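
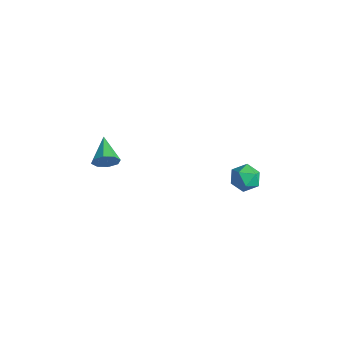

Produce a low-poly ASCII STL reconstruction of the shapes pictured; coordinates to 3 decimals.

solid 
facet normal -0.396 0.877 0.271
outer loop
vertex 1.96 4.463 -2.936
vertex 2.289 4.34 -2.058
vertex 2.821 4.78 -2.705
endloop
endfacet
facet normal -0.213 0.883 -0.419
outer loop
vertex 1.96 4.463 -2.936
vertex 2.821 4.78 -2.705
vertex 2.683 4.352 -3.537
endloop
endfacet
facet normal -0.565 0.355 -0.745
outer loop
vertex 1.96 4.463 -2.936
vertex 2.683 4.352 -3.537
vertex 2.065 3.647 -3.405
endloop
endfacet
facet normal -0.966 0.023 -0.256
outer loop
vertex 1.96 4.463 -2.936
vertex 2.065 3.647 -3.405
vertex 1.822 3.64 -2.49
endloop
endfacet
facet normal -0.862 0.346 0.371
outer loop
vertex 1.96 4.463 -2.936
vertex 1.822 3.64 -2.49
vertex 2.289 4.34 -2.058
endloop
endfacet
facet normal 0.486 0.742 -0.462
outer loop
vertex 2.683 4.352 -3.537
vertex 2.821 4.78 -2.705
vertex 3.458 4.16 -3.03
endloop
endfacet
facet normal 0.188 0.733 0.653
outer loop
vertex 2.821 4.78 -2.705
vertex 2.289 4.34 -2.058
vertex 3.215 4.153 -2.115
endloop
endfacet
facet normal -0.565 -0.126 0.815
outer loop
vertex 2.289 4.34 -2.058
vertex 1.822 3.64 -2.49
vertex 2.597 3.448 -1.983
endloop
endfacet
facet normal -0.734 -0.649 -0.200
outer loop
vertex 1.822 3.64 -2.49
vertex 2.065 3.647 -3.405
vertex 2.459 3.02 -2.815
endloop
endfacet
facet normal -0.084 -0.112 -0.990
outer loop
vertex 2.065 3.647 -3.405
vertex 2.683 4.352 -3.537
vertex 2.991 3.46 -3.462
endloop
endfacet
facet normal 0.966 -0.023 0.256
outer loop
vertex 3.32 3.337 -2.584
vertex 3.458 4.16 -3.03
vertex 3.215 4.153 -2.115
endloop
endfacet
facet normal 0.565 -0.355 0.745
outer loop
vertex 3.32 3.337 -2.584
vertex 3.215 4.153 -2.115
vertex 2.597 3.448 -1.983
endloop
endfacet
facet normal 0.213 -0.883 0.419
outer loop
vertex 3.32 3.337 -2.584
vertex 2.597 3.448 -1.983
vertex 2.459 3.02 -2.815
endloop
endfacet
facet normal 0.396 -0.877 -0.271
outer loop
vertex 3.32 3.337 -2.584
vertex 2.459 3.02 -2.815
vertex 2.991 3.46 -3.462
endloop
endfacet
facet normal 0.862 -0.346 -0.371
outer loop
vertex 3.32 3.337 -2.584
vertex 2.991 3.46 -3.462
vertex 3.458 4.16 -3.03
endloop
endfacet
facet normal 0.734 0.649 0.200
outer loop
vertex 3.215 4.153 -2.115
vertex 3.458 4.16 -3.03
vertex 2.821 4.78 -2.705
endloop
endfacet
facet normal 0.084 0.112 0.990
outer loop
vertex 2.597 3.448 -1.983
vertex 3.215 4.153 -2.115
vertex 2.289 4.34 -2.058
endloop
endfacet
facet normal -0.486 -0.742 0.462
outer loop
vertex 2.459 3.02 -2.815
vertex 2.597 3.448 -1.983
vertex 1.822 3.64 -2.49
endloop
endfacet
facet normal -0.188 -0.733 -0.653
outer loop
vertex 2.991 3.46 -3.462
vertex 2.459 3.02 -2.815
vertex 2.065 3.647 -3.405
endloop
endfacet
facet normal 0.565 0.126 -0.815
outer loop
vertex 3.458 4.16 -3.03
vertex 2.991 3.46 -3.462
vertex 2.683 4.352 -3.537
endloop
endfacet
facet normal 0.781 -0.538 -0.318
outer loop
vertex 0.42 -3.304 2.31
vertex 0.0 -3.554 1.702
vertex 0.472 -2.947 1.834
endloop
endfacet
facet normal 0.262 0.758 0.597
outer loop
vertex 0.42 -3.304 2.31
vertex 0.472 -2.947 1.834
vertex -1.32 -2.646 2.238
endloop
endfacet
facet normal 0.781 -0.538 -0.319
outer loop
vertex 0.472 -2.947 1.834
vertex 0.0 -3.554 1.702
vertex 0.247 -2.946 1.281
endloop
endfacet
facet normal 0.152 0.987 -0.060
outer loop
vertex 0.472 -2.947 1.834
vertex 0.247 -2.946 1.281
vertex -1.32 -2.646 2.238
endloop
endfacet
facet normal 0.781 -0.537 -0.318
outer loop
vertex 0.247 -2.946 1.281
vertex 0.0 -3.554 1.702
vertex -0.122 -3.301 0.974
endloop
endfacet
facet normal -0.226 0.761 -0.608
outer loop
vertex 0.247 -2.946 1.281
vertex -0.122 -3.301 0.974
vertex -1.32 -2.646 2.238
endloop
endfacet
facet normal 0.782 -0.536 -0.317
outer loop
vertex -0.122 -3.301 0.974
vertex 0.0 -3.554 1.702
vertex -0.419 -3.805 1.094
endloop
endfacet
facet normal -0.652 0.211 -0.728
outer loop
vertex -0.122 -3.301 0.974
vertex -0.419 -3.805 1.094
vertex -1.32 -2.646 2.238
endloop
endfacet
facet normal 0.781 -0.538 -0.316
outer loop
vertex -0.419 -3.805 1.094
vertex 0.0 -3.554 1.702
vertex -0.472 -4.161 1.569
endloop
endfacet
facet normal -0.875 -0.336 -0.349
outer loop
vertex -0.419 -3.805 1.094
vertex -0.472 -4.161 1.569
vertex -1.32 -2.646 2.238
endloop
endfacet
facet normal 0.781 -0.538 -0.318
outer loop
vertex -0.472 -4.161 1.569
vertex 0.0 -3.554 1.702
vertex -0.247 -4.162 2.123
endloop
endfacet
facet normal -0.765 -0.565 0.310
outer loop
vertex -0.472 -4.161 1.569
vertex -0.247 -4.162 2.123
vertex -1.32 -2.646 2.238
endloop
endfacet
facet normal 0.781 -0.538 -0.318
outer loop
vertex -0.247 -4.162 2.123
vertex 0.0 -3.554 1.702
vertex 0.122 -3.807 2.429
endloop
endfacet
facet normal -0.386 -0.338 0.858
outer loop
vertex -0.247 -4.162 2.123
vertex 0.122 -3.807 2.429
vertex -1.32 -2.646 2.238
endloop
endfacet
facet normal 0.781 -0.538 -0.318
outer loop
vertex 0.122 -3.807 2.429
vertex 0.0 -3.554 1.702
vertex 0.42 -3.304 2.31
endloop
endfacet
facet normal 0.038 0.208 0.977
outer loop
vertex 0.122 -3.807 2.429
vertex 0.42 -3.304 2.31
vertex -1.32 -2.646 2.238
endloop
endfacet

endsolid


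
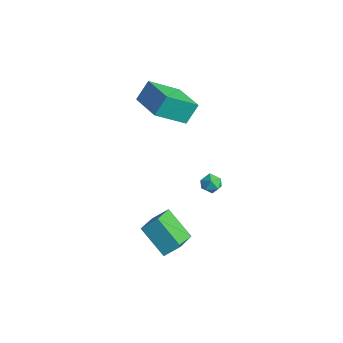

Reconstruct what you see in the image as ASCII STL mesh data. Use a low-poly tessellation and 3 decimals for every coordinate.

solid 
facet normal -0.209 0.767 0.607
outer loop
vertex 0.063 3.728 -2.396
vertex 0.033 3.325 -1.897
vertex 0.59 3.601 -2.054
endloop
endfacet
facet normal 0.196 0.979 0.061
outer loop
vertex 0.063 3.728 -2.396
vertex 0.59 3.601 -2.054
vertex 0.623 3.634 -2.693
endloop
endfacet
facet normal -0.150 0.825 -0.544
outer loop
vertex 0.063 3.728 -2.396
vertex 0.623 3.634 -2.693
vertex 0.086 3.378 -2.933
endloop
endfacet
facet normal -0.770 0.519 -0.371
outer loop
vertex 0.063 3.728 -2.396
vertex 0.086 3.378 -2.933
vertex -0.279 3.188 -2.441
endloop
endfacet
facet normal -0.807 0.482 0.341
outer loop
vertex 0.063 3.728 -2.396
vertex -0.279 3.188 -2.441
vertex 0.033 3.325 -1.897
endloop
endfacet
facet normal 0.800 0.596 0.072
outer loop
vertex 0.623 3.634 -2.693
vertex 0.59 3.601 -2.054
vertex 0.939 3.172 -2.379
endloop
endfacet
facet normal 0.144 0.254 0.956
outer loop
vertex 0.59 3.601 -2.054
vertex 0.033 3.325 -1.897
vertex 0.574 2.982 -1.887
endloop
endfacet
facet normal -0.825 -0.207 0.525
outer loop
vertex 0.033 3.325 -1.897
vertex -0.279 3.188 -2.441
vertex 0.037 2.726 -2.127
endloop
endfacet
facet normal -0.766 -0.149 -0.626
outer loop
vertex -0.279 3.188 -2.441
vertex 0.086 3.378 -2.933
vertex 0.07 2.759 -2.766
endloop
endfacet
facet normal 0.238 0.350 -0.906
outer loop
vertex 0.086 3.378 -2.933
vertex 0.623 3.634 -2.693
vertex 0.627 3.035 -2.923
endloop
endfacet
facet normal 0.770 -0.519 0.371
outer loop
vertex 0.597 2.632 -2.424
vertex 0.939 3.172 -2.379
vertex 0.574 2.982 -1.887
endloop
endfacet
facet normal 0.150 -0.825 0.544
outer loop
vertex 0.597 2.632 -2.424
vertex 0.574 2.982 -1.887
vertex 0.037 2.726 -2.127
endloop
endfacet
facet normal -0.196 -0.979 -0.061
outer loop
vertex 0.597 2.632 -2.424
vertex 0.037 2.726 -2.127
vertex 0.07 2.759 -2.766
endloop
endfacet
facet normal 0.209 -0.767 -0.607
outer loop
vertex 0.597 2.632 -2.424
vertex 0.07 2.759 -2.766
vertex 0.627 3.035 -2.923
endloop
endfacet
facet normal 0.807 -0.482 -0.341
outer loop
vertex 0.597 2.632 -2.424
vertex 0.627 3.035 -2.923
vertex 0.939 3.172 -2.379
endloop
endfacet
facet normal 0.766 0.149 0.626
outer loop
vertex 0.574 2.982 -1.887
vertex 0.939 3.172 -2.379
vertex 0.59 3.601 -2.054
endloop
endfacet
facet normal -0.238 -0.350 0.906
outer loop
vertex 0.037 2.726 -2.127
vertex 0.574 2.982 -1.887
vertex 0.033 3.325 -1.897
endloop
endfacet
facet normal -0.800 -0.596 -0.072
outer loop
vertex 0.07 2.759 -2.766
vertex 0.037 2.726 -2.127
vertex -0.279 3.188 -2.441
endloop
endfacet
facet normal -0.144 -0.254 -0.956
outer loop
vertex 0.627 3.035 -2.923
vertex 0.07 2.759 -2.766
vertex 0.086 3.378 -2.933
endloop
endfacet
facet normal 0.825 0.207 -0.525
outer loop
vertex 0.939 3.172 -2.379
vertex 0.627 3.035 -2.923
vertex 0.623 3.634 -2.693
endloop
endfacet
facet normal -0.979 0.139 -0.152
outer loop
vertex -2.375 0.536 3.978
vertex -2.418 1.318 4.966
vertex -1.95 2.15 2.72
endloop
endfacet
facet normal 0.034 -0.620 -0.784
outer loop
vertex -0.062 1.882 3.014
vertex -2.375 0.536 3.978
vertex -1.95 2.15 2.72
endloop
endfacet
facet normal -0.979 0.139 -0.152
outer loop
vertex -1.95 2.15 2.72
vertex -2.418 1.318 4.966
vertex -1.993 2.932 3.708
endloop
endfacet
facet normal 0.203 0.772 -0.602
outer loop
vertex -1.993 2.932 3.708
vertex -0.062 1.882 3.014
vertex -1.95 2.15 2.72
endloop
endfacet
facet normal -0.203 -0.772 0.602
outer loop
vertex -2.375 0.536 3.978
vertex -0.53 1.05 5.26
vertex -2.418 1.318 4.966
endloop
endfacet
facet normal 0.034 -0.620 -0.784
outer loop
vertex -0.487 0.268 4.272
vertex -2.375 0.536 3.978
vertex -0.062 1.882 3.014
endloop
endfacet
facet normal -0.203 -0.772 0.602
outer loop
vertex -0.487 0.268 4.272
vertex -0.53 1.05 5.26
vertex -2.375 0.536 3.978
endloop
endfacet
facet normal -0.034 0.620 0.784
outer loop
vertex -2.418 1.318 4.966
vertex -0.53 1.05 5.26
vertex -1.993 2.932 3.708
endloop
endfacet
facet normal 0.203 0.772 -0.602
outer loop
vertex -0.105 2.664 4.002
vertex -0.062 1.882 3.014
vertex -1.993 2.932 3.708
endloop
endfacet
facet normal -0.034 0.620 0.784
outer loop
vertex -1.993 2.932 3.708
vertex -0.53 1.05 5.26
vertex -0.105 2.664 4.002
endloop
endfacet
facet normal 0.979 -0.139 0.152
outer loop
vertex -0.105 2.664 4.002
vertex -0.487 0.268 4.272
vertex -0.062 1.882 3.014
endloop
endfacet
facet normal 0.979 -0.139 0.152
outer loop
vertex -0.53 1.05 5.26
vertex -0.487 0.268 4.272
vertex -0.105 2.664 4.002
endloop
endfacet
facet normal -0.501 0.740 -0.448
outer loop
vertex 1.648 -1.506 -1.337
vertex 2.067 -0.804 -0.647
vertex 3.106 -1.227 -2.507
endloop
endfacet
facet normal -0.392 -0.656 -0.645
outer loop
vertex 3.993 -2.536 -1.713
vertex 1.648 -1.506 -1.337
vertex 3.106 -1.227 -2.507
endloop
endfacet
facet normal -0.502 0.739 -0.449
outer loop
vertex 3.106 -1.227 -2.507
vertex 2.067 -0.804 -0.647
vertex 3.525 -0.524 -1.817
endloop
endfacet
facet normal 0.772 0.147 -0.619
outer loop
vertex 3.525 -0.524 -1.817
vertex 3.993 -2.536 -1.713
vertex 3.106 -1.227 -2.507
endloop
endfacet
facet normal -0.772 -0.148 0.619
outer loop
vertex 1.648 -1.506 -1.337
vertex 2.954 -2.113 0.147
vertex 2.067 -0.804 -0.647
endloop
endfacet
facet normal -0.392 -0.656 -0.645
outer loop
vertex 2.535 -2.816 -0.543
vertex 1.648 -1.506 -1.337
vertex 3.993 -2.536 -1.713
endloop
endfacet
facet normal -0.772 -0.147 0.619
outer loop
vertex 2.535 -2.816 -0.543
vertex 2.954 -2.113 0.147
vertex 1.648 -1.506 -1.337
endloop
endfacet
facet normal 0.391 0.656 0.645
outer loop
vertex 2.067 -0.804 -0.647
vertex 2.954 -2.113 0.147
vertex 3.525 -0.524 -1.817
endloop
endfacet
facet normal 0.772 0.148 -0.619
outer loop
vertex 4.412 -1.834 -1.023
vertex 3.993 -2.536 -1.713
vertex 3.525 -0.524 -1.817
endloop
endfacet
facet normal 0.392 0.656 0.645
outer loop
vertex 3.525 -0.524 -1.817
vertex 2.954 -2.113 0.147
vertex 4.412 -1.834 -1.023
endloop
endfacet
facet normal 0.502 -0.740 0.448
outer loop
vertex 4.412 -1.834 -1.023
vertex 2.535 -2.816 -0.543
vertex 3.993 -2.536 -1.713
endloop
endfacet
facet normal 0.502 -0.740 0.449
outer loop
vertex 2.954 -2.113 0.147
vertex 2.535 -2.816 -0.543
vertex 4.412 -1.834 -1.023
endloop
endfacet

endsolid


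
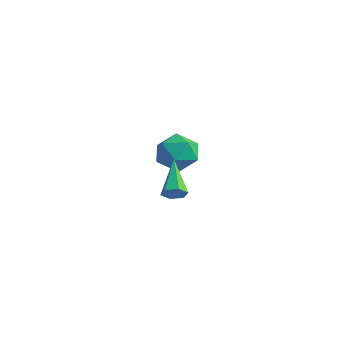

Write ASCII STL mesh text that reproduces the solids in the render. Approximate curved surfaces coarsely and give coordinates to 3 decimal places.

solid 
facet normal 0.635 -0.538 -0.555
outer loop
vertex 2.938 -2.223 1.305
vertex 2.575 -2.151 0.82
vertex 3.017 -1.746 0.933
endloop
endfacet
facet normal 0.590 0.434 0.681
outer loop
vertex 2.938 -2.223 1.305
vertex 3.017 -1.746 0.933
vertex 1.205 -0.989 2.02
endloop
endfacet
facet normal 0.635 -0.538 -0.555
outer loop
vertex 3.017 -1.746 0.933
vertex 2.575 -2.151 0.82
vertex 2.653 -1.675 0.448
endloop
endfacet
facet normal 0.327 0.939 -0.108
outer loop
vertex 3.017 -1.746 0.933
vertex 2.653 -1.675 0.448
vertex 1.205 -0.989 2.02
endloop
endfacet
facet normal 0.634 -0.538 -0.556
outer loop
vertex 2.653 -1.675 0.448
vertex 2.575 -2.151 0.82
vertex 2.211 -2.08 0.336
endloop
endfacet
facet normal -0.413 0.632 -0.656
outer loop
vertex 2.653 -1.675 0.448
vertex 2.211 -2.08 0.336
vertex 1.205 -0.989 2.02
endloop
endfacet
facet normal 0.634 -0.537 -0.556
outer loop
vertex 2.211 -2.08 0.336
vertex 2.575 -2.151 0.82
vertex 2.133 -2.557 0.708
endloop
endfacet
facet normal -0.891 -0.179 -0.416
outer loop
vertex 2.211 -2.08 0.336
vertex 2.133 -2.557 0.708
vertex 1.205 -0.989 2.02
endloop
endfacet
facet normal 0.635 -0.538 -0.554
outer loop
vertex 2.133 -2.557 0.708
vertex 2.575 -2.151 0.82
vertex 2.496 -2.628 1.193
endloop
endfacet
facet normal -0.629 -0.683 0.371
outer loop
vertex 2.133 -2.557 0.708
vertex 2.496 -2.628 1.193
vertex 1.205 -0.989 2.02
endloop
endfacet
facet normal 0.634 -0.539 -0.555
outer loop
vertex 2.496 -2.628 1.193
vertex 2.575 -2.151 0.82
vertex 2.938 -2.223 1.305
endloop
endfacet
facet normal 0.112 -0.376 0.920
outer loop
vertex 2.496 -2.628 1.193
vertex 2.938 -2.223 1.305
vertex 1.205 -0.989 2.02
endloop
endfacet
facet normal -0.870 0.310 0.384
outer loop
vertex -4.321 4.143 -1.04
vertex -4.608 2.991 -0.761
vertex -4.006 3.682 0.044
endloop
endfacet
facet normal -0.368 0.813 0.452
outer loop
vertex -4.321 4.143 -1.04
vertex -4.006 3.682 0.044
vertex -3.22 4.381 -0.573
endloop
endfacet
facet normal -0.126 0.972 -0.199
outer loop
vertex -4.321 4.143 -1.04
vertex -3.22 4.381 -0.573
vertex -3.336 4.123 -1.759
endloop
endfacet
facet normal -0.478 0.567 -0.671
outer loop
vertex -4.321 4.143 -1.04
vertex -3.336 4.123 -1.759
vertex -4.194 3.263 -1.875
endloop
endfacet
facet normal -0.938 0.159 -0.310
outer loop
vertex -4.321 4.143 -1.04
vertex -4.194 3.263 -1.875
vertex -4.608 2.991 -0.761
endloop
endfacet
facet normal 0.173 0.535 0.827
outer loop
vertex -3.22 4.381 -0.573
vertex -4.006 3.682 0.044
vertex -2.826 3.377 -0.005
endloop
endfacet
facet normal -0.639 -0.278 0.717
outer loop
vertex -4.006 3.682 0.044
vertex -4.608 2.991 -0.761
vertex -3.684 2.517 -0.121
endloop
endfacet
facet normal -0.749 -0.524 -0.406
outer loop
vertex -4.608 2.991 -0.761
vertex -4.194 3.263 -1.875
vertex -3.8 2.259 -1.307
endloop
endfacet
facet normal -0.005 0.139 -0.990
outer loop
vertex -4.194 3.263 -1.875
vertex -3.336 4.123 -1.759
vertex -3.014 2.958 -1.924
endloop
endfacet
facet normal 0.565 0.793 -0.228
outer loop
vertex -3.336 4.123 -1.759
vertex -3.22 4.381 -0.573
vertex -2.412 3.649 -1.119
endloop
endfacet
facet normal 0.478 -0.567 0.671
outer loop
vertex -2.699 2.497 -0.84
vertex -2.826 3.377 -0.005
vertex -3.684 2.517 -0.121
endloop
endfacet
facet normal 0.126 -0.972 0.199
outer loop
vertex -2.699 2.497 -0.84
vertex -3.684 2.517 -0.121
vertex -3.8 2.259 -1.307
endloop
endfacet
facet normal 0.368 -0.813 -0.452
outer loop
vertex -2.699 2.497 -0.84
vertex -3.8 2.259 -1.307
vertex -3.014 2.958 -1.924
endloop
endfacet
facet normal 0.870 -0.310 -0.384
outer loop
vertex -2.699 2.497 -0.84
vertex -3.014 2.958 -1.924
vertex -2.412 3.649 -1.119
endloop
endfacet
facet normal 0.938 -0.159 0.310
outer loop
vertex -2.699 2.497 -0.84
vertex -2.412 3.649 -1.119
vertex -2.826 3.377 -0.005
endloop
endfacet
facet normal 0.005 -0.139 0.990
outer loop
vertex -3.684 2.517 -0.121
vertex -2.826 3.377 -0.005
vertex -4.006 3.682 0.044
endloop
endfacet
facet normal -0.565 -0.793 0.228
outer loop
vertex -3.8 2.259 -1.307
vertex -3.684 2.517 -0.121
vertex -4.608 2.991 -0.761
endloop
endfacet
facet normal -0.173 -0.535 -0.827
outer loop
vertex -3.014 2.958 -1.924
vertex -3.8 2.259 -1.307
vertex -4.194 3.263 -1.875
endloop
endfacet
facet normal 0.639 0.278 -0.717
outer loop
vertex -2.412 3.649 -1.119
vertex -3.014 2.958 -1.924
vertex -3.336 4.123 -1.759
endloop
endfacet
facet normal 0.749 0.524 0.406
outer loop
vertex -2.826 3.377 -0.005
vertex -2.412 3.649 -1.119
vertex -3.22 4.381 -0.573
endloop
endfacet

endsolid


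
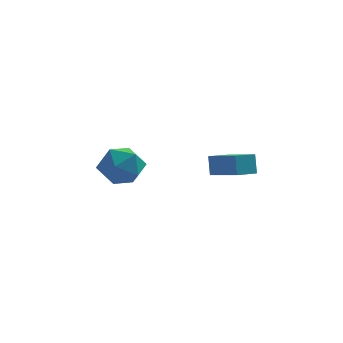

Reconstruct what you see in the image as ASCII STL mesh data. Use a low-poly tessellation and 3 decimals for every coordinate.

solid 
facet normal -0.711 0.628 -0.317
outer loop
vertex 0.2 -3.677 -0.21
vertex 0.879 -2.991 -0.375
vertex 0.308 -3.993 -1.078
endloop
endfacet
facet normal -0.693 -0.701 0.169
outer loop
vertex 1.461 -5.009 -0.565
vertex 0.2 -3.677 -0.21
vertex 0.308 -3.993 -1.078
endloop
endfacet
facet normal -0.711 0.628 -0.317
outer loop
vertex 0.308 -3.993 -1.078
vertex 0.879 -2.991 -0.375
vertex 0.988 -3.306 -1.243
endloop
endfacet
facet normal 0.116 -0.339 -0.933
outer loop
vertex 0.988 -3.306 -1.243
vertex 1.461 -5.009 -0.565
vertex 0.308 -3.993 -1.078
endloop
endfacet
facet normal -0.116 0.339 0.933
outer loop
vertex 0.2 -3.677 -0.21
vertex 2.032 -4.007 0.138
vertex 0.879 -2.991 -0.375
endloop
endfacet
facet normal -0.693 -0.701 0.167
outer loop
vertex 1.352 -4.694 0.303
vertex 0.2 -3.677 -0.21
vertex 1.461 -5.009 -0.565
endloop
endfacet
facet normal -0.116 0.339 0.933
outer loop
vertex 1.352 -4.694 0.303
vertex 2.032 -4.007 0.138
vertex 0.2 -3.677 -0.21
endloop
endfacet
facet normal 0.693 0.701 -0.168
outer loop
vertex 0.879 -2.991 -0.375
vertex 2.032 -4.007 0.138
vertex 0.988 -3.306 -1.243
endloop
endfacet
facet normal 0.116 -0.339 -0.933
outer loop
vertex 2.14 -4.323 -0.73
vertex 1.461 -5.009 -0.565
vertex 0.988 -3.306 -1.243
endloop
endfacet
facet normal 0.693 0.700 -0.169
outer loop
vertex 0.988 -3.306 -1.243
vertex 2.032 -4.007 0.138
vertex 2.14 -4.323 -0.73
endloop
endfacet
facet normal 0.711 -0.628 0.317
outer loop
vertex 2.14 -4.323 -0.73
vertex 1.352 -4.694 0.303
vertex 1.461 -5.009 -0.565
endloop
endfacet
facet normal 0.711 -0.628 0.317
outer loop
vertex 2.032 -4.007 0.138
vertex 1.352 -4.694 0.303
vertex 2.14 -4.323 -0.73
endloop
endfacet
facet normal -0.417 0.525 0.742
outer loop
vertex -4.225 -1.575 -1.359
vertex -3.893 -2.319 -0.645
vertex -3.256 -1.476 -0.884
endloop
endfacet
facet normal -0.202 0.956 0.214
outer loop
vertex -4.225 -1.575 -1.359
vertex -3.256 -1.476 -0.884
vertex -3.366 -1.263 -1.941
endloop
endfacet
facet normal -0.534 0.753 -0.385
outer loop
vertex -4.225 -1.575 -1.359
vertex -3.366 -1.263 -1.941
vertex -4.071 -1.974 -2.354
endloop
endfacet
facet normal -0.954 0.197 -0.227
outer loop
vertex -4.225 -1.575 -1.359
vertex -4.071 -1.974 -2.354
vertex -4.396 -2.626 -1.554
endloop
endfacet
facet normal -0.882 0.056 0.469
outer loop
vertex -4.225 -1.575 -1.359
vertex -4.396 -2.626 -1.554
vertex -3.893 -2.319 -0.645
endloop
endfacet
facet normal 0.499 0.858 0.121
outer loop
vertex -3.366 -1.263 -1.941
vertex -3.256 -1.476 -0.884
vertex -2.504 -1.814 -1.586
endloop
endfacet
facet normal 0.152 0.162 0.975
outer loop
vertex -3.256 -1.476 -0.884
vertex -3.893 -2.319 -0.645
vertex -2.829 -2.466 -0.786
endloop
endfacet
facet normal -0.600 -0.596 0.533
outer loop
vertex -3.893 -2.319 -0.645
vertex -4.396 -2.626 -1.554
vertex -3.534 -3.177 -1.199
endloop
endfacet
facet normal -0.717 -0.368 -0.591
outer loop
vertex -4.396 -2.626 -1.554
vertex -4.071 -1.974 -2.354
vertex -3.644 -2.964 -2.256
endloop
endfacet
facet normal -0.039 0.530 -0.847
outer loop
vertex -4.071 -1.974 -2.354
vertex -3.366 -1.263 -1.941
vertex -3.007 -2.121 -2.495
endloop
endfacet
facet normal 0.954 -0.197 0.227
outer loop
vertex -2.675 -2.865 -1.781
vertex -2.504 -1.814 -1.586
vertex -2.829 -2.466 -0.786
endloop
endfacet
facet normal 0.534 -0.753 0.385
outer loop
vertex -2.675 -2.865 -1.781
vertex -2.829 -2.466 -0.786
vertex -3.534 -3.177 -1.199
endloop
endfacet
facet normal 0.202 -0.956 -0.214
outer loop
vertex -2.675 -2.865 -1.781
vertex -3.534 -3.177 -1.199
vertex -3.644 -2.964 -2.256
endloop
endfacet
facet normal 0.417 -0.525 -0.742
outer loop
vertex -2.675 -2.865 -1.781
vertex -3.644 -2.964 -2.256
vertex -3.007 -2.121 -2.495
endloop
endfacet
facet normal 0.882 -0.056 -0.469
outer loop
vertex -2.675 -2.865 -1.781
vertex -3.007 -2.121 -2.495
vertex -2.504 -1.814 -1.586
endloop
endfacet
facet normal 0.717 0.368 0.591
outer loop
vertex -2.829 -2.466 -0.786
vertex -2.504 -1.814 -1.586
vertex -3.256 -1.476 -0.884
endloop
endfacet
facet normal 0.039 -0.530 0.847
outer loop
vertex -3.534 -3.177 -1.199
vertex -2.829 -2.466 -0.786
vertex -3.893 -2.319 -0.645
endloop
endfacet
facet normal -0.499 -0.858 -0.121
outer loop
vertex -3.644 -2.964 -2.256
vertex -3.534 -3.177 -1.199
vertex -4.396 -2.626 -1.554
endloop
endfacet
facet normal -0.152 -0.162 -0.975
outer loop
vertex -3.007 -2.121 -2.495
vertex -3.644 -2.964 -2.256
vertex -4.071 -1.974 -2.354
endloop
endfacet
facet normal 0.600 0.596 -0.533
outer loop
vertex -2.504 -1.814 -1.586
vertex -3.007 -2.121 -2.495
vertex -3.366 -1.263 -1.941
endloop
endfacet

endsolid


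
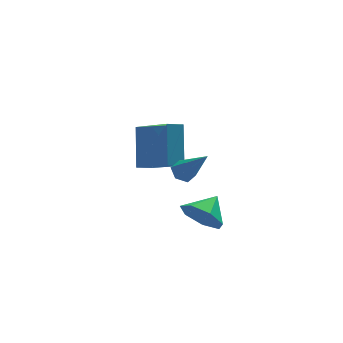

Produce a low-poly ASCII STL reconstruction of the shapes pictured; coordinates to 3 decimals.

solid 
facet normal -0.686 -0.556 -0.469
outer loop
vertex 3.336 -1.503 -4.145
vertex 2.695 -1.287 -3.464
vertex 2.877 -0.821 -4.283
endloop
endfacet
facet normal 0.786 0.441 -0.433
outer loop
vertex 3.336 -1.503 -4.145
vertex 2.877 -0.821 -4.283
vertex 3.525 -0.613 -2.896
endloop
endfacet
facet normal -0.686 -0.556 -0.469
outer loop
vertex 2.877 -0.821 -4.283
vertex 2.695 -1.287 -3.464
vertex 2.281 -0.49 -3.804
endloop
endfacet
facet normal 0.290 0.917 -0.273
outer loop
vertex 2.877 -0.821 -4.283
vertex 2.281 -0.49 -3.804
vertex 3.525 -0.613 -2.896
endloop
endfacet
facet normal -0.686 -0.556 -0.469
outer loop
vertex 2.281 -0.49 -3.804
vertex 2.695 -1.287 -3.464
vertex 1.997 -0.759 -3.069
endloop
endfacet
facet normal -0.124 0.946 0.298
outer loop
vertex 2.281 -0.49 -3.804
vertex 1.997 -0.759 -3.069
vertex 3.525 -0.613 -2.896
endloop
endfacet
facet normal -0.686 -0.556 -0.469
outer loop
vertex 1.997 -0.759 -3.069
vertex 2.695 -1.287 -3.464
vertex 2.238 -1.425 -2.631
endloop
endfacet
facet normal -0.145 0.507 0.850
outer loop
vertex 1.997 -0.759 -3.069
vertex 2.238 -1.425 -2.631
vertex 3.525 -0.613 -2.896
endloop
endfacet
facet normal -0.686 -0.557 -0.468
outer loop
vertex 2.238 -1.425 -2.631
vertex 2.695 -1.287 -3.464
vertex 2.824 -1.987 -2.82
endloop
endfacet
facet normal 0.244 -0.071 0.967
outer loop
vertex 2.238 -1.425 -2.631
vertex 2.824 -1.987 -2.82
vertex 3.525 -0.613 -2.896
endloop
endfacet
facet normal -0.686 -0.557 -0.468
outer loop
vertex 2.824 -1.987 -2.82
vertex 2.695 -1.287 -3.464
vertex 3.312 -2.022 -3.493
endloop
endfacet
facet normal 0.749 -0.351 0.562
outer loop
vertex 2.824 -1.987 -2.82
vertex 3.312 -2.022 -3.493
vertex 3.525 -0.613 -2.896
endloop
endfacet
facet normal -0.686 -0.557 -0.469
outer loop
vertex 3.312 -2.022 -3.493
vertex 2.695 -1.287 -3.464
vertex 3.336 -1.503 -4.145
endloop
endfacet
facet normal 0.990 -0.124 -0.062
outer loop
vertex 3.312 -2.022 -3.493
vertex 3.336 -1.503 -4.145
vertex 3.525 -0.613 -2.896
endloop
endfacet
facet normal -0.905 -0.244 0.349
outer loop
vertex 2.154 1.487 -2.248
vertex 2.455 2.665 -0.647
vertex 1.312 3.118 -3.29
endloop
endfacet
facet normal -0.150 -0.586 -0.796
outer loop
vertex 2.045 3.315 -3.573
vertex 2.154 1.487 -2.248
vertex 1.312 3.118 -3.29
endloop
endfacet
facet normal -0.905 -0.243 0.350
outer loop
vertex 1.312 3.118 -3.29
vertex 2.455 2.665 -0.647
vertex 1.614 4.296 -1.689
endloop
endfacet
facet normal -0.398 0.773 -0.494
outer loop
vertex 1.614 4.296 -1.689
vertex 2.045 3.315 -3.573
vertex 1.312 3.118 -3.29
endloop
endfacet
facet normal 0.398 -0.773 0.494
outer loop
vertex 2.154 1.487 -2.248
vertex 3.188 2.862 -0.93
vertex 2.455 2.665 -0.647
endloop
endfacet
facet normal -0.150 -0.586 -0.796
outer loop
vertex 2.886 1.684 -2.531
vertex 2.154 1.487 -2.248
vertex 2.045 3.315 -3.573
endloop
endfacet
facet normal 0.399 -0.773 0.493
outer loop
vertex 2.886 1.684 -2.531
vertex 3.188 2.862 -0.93
vertex 2.154 1.487 -2.248
endloop
endfacet
facet normal 0.150 0.586 0.796
outer loop
vertex 2.455 2.665 -0.647
vertex 3.188 2.862 -0.93
vertex 1.614 4.296 -1.689
endloop
endfacet
facet normal -0.399 0.773 -0.494
outer loop
vertex 2.346 4.493 -1.972
vertex 2.045 3.315 -3.573
vertex 1.614 4.296 -1.689
endloop
endfacet
facet normal 0.150 0.586 0.796
outer loop
vertex 1.614 4.296 -1.689
vertex 3.188 2.862 -0.93
vertex 2.346 4.493 -1.972
endloop
endfacet
facet normal 0.905 0.243 -0.349
outer loop
vertex 2.346 4.493 -1.972
vertex 2.886 1.684 -2.531
vertex 2.045 3.315 -3.573
endloop
endfacet
facet normal 0.905 0.244 -0.350
outer loop
vertex 3.188 2.862 -0.93
vertex 2.886 1.684 -2.531
vertex 2.346 4.493 -1.972
endloop
endfacet
facet normal -0.342 0.558 -0.756
outer loop
vertex 2.792 -0.17 -1.87
vertex 2.319 -0.095 -1.601
vertex 2.735 0.257 -1.529
endloop
endfacet
facet normal 0.989 0.145 -0.016
outer loop
vertex 2.792 -0.17 -1.87
vertex 2.735 0.257 -1.529
vertex 2.961 -1.145 -0.179
endloop
endfacet
facet normal -0.342 0.559 -0.756
outer loop
vertex 2.735 0.257 -1.529
vertex 2.319 -0.095 -1.601
vertex 2.261 0.332 -1.259
endloop
endfacet
facet normal 0.449 0.656 0.606
outer loop
vertex 2.735 0.257 -1.529
vertex 2.261 0.332 -1.259
vertex 2.961 -1.145 -0.179
endloop
endfacet
facet normal -0.342 0.559 -0.756
outer loop
vertex 2.261 0.332 -1.259
vertex 2.319 -0.095 -1.601
vertex 1.845 -0.02 -1.331
endloop
endfacet
facet normal -0.456 0.374 0.807
outer loop
vertex 2.261 0.332 -1.259
vertex 1.845 -0.02 -1.331
vertex 2.961 -1.145 -0.179
endloop
endfacet
facet normal -0.342 0.558 -0.756
outer loop
vertex 1.845 -0.02 -1.331
vertex 2.319 -0.095 -1.601
vertex 1.903 -0.448 -1.673
endloop
endfacet
facet normal -0.822 -0.420 0.386
outer loop
vertex 1.845 -0.02 -1.331
vertex 1.903 -0.448 -1.673
vertex 2.961 -1.145 -0.179
endloop
endfacet
facet normal -0.342 0.557 -0.757
outer loop
vertex 1.903 -0.448 -1.673
vertex 2.319 -0.095 -1.601
vertex 2.376 -0.523 -1.942
endloop
endfacet
facet normal -0.281 -0.930 -0.235
outer loop
vertex 1.903 -0.448 -1.673
vertex 2.376 -0.523 -1.942
vertex 2.961 -1.145 -0.179
endloop
endfacet
facet normal -0.342 0.557 -0.757
outer loop
vertex 2.376 -0.523 -1.942
vertex 2.319 -0.095 -1.601
vertex 2.792 -0.17 -1.87
endloop
endfacet
facet normal 0.625 -0.648 -0.436
outer loop
vertex 2.376 -0.523 -1.942
vertex 2.792 -0.17 -1.87
vertex 2.961 -1.145 -0.179
endloop
endfacet

endsolid


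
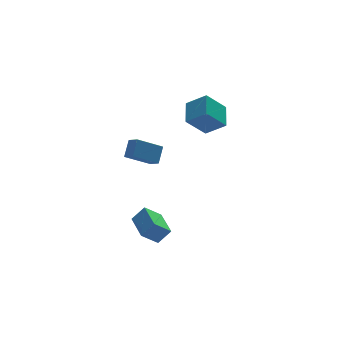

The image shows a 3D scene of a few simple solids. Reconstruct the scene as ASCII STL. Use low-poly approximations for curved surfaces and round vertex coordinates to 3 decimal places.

solid 
facet normal -0.644 0.117 -0.756
outer loop
vertex -3.163 -2.731 -4.071
vertex -2.997 -0.676 -3.893
vertex -2.075 -2.739 -4.998
endloop
endfacet
facet normal -0.081 -0.993 -0.086
outer loop
vertex -1.283 -2.884 -4.067
vertex -3.163 -2.731 -4.071
vertex -2.075 -2.739 -4.998
endloop
endfacet
facet normal -0.643 0.118 -0.757
outer loop
vertex -2.075 -2.739 -4.998
vertex -2.997 -0.676 -3.893
vertex -1.908 -0.684 -4.82
endloop
endfacet
facet normal 0.761 -0.006 -0.648
outer loop
vertex -1.908 -0.684 -4.82
vertex -1.283 -2.884 -4.067
vertex -2.075 -2.739 -4.998
endloop
endfacet
facet normal -0.761 0.005 0.648
outer loop
vertex -3.163 -2.731 -4.071
vertex -2.205 -0.821 -2.962
vertex -2.997 -0.676 -3.893
endloop
endfacet
facet normal -0.081 -0.993 -0.086
outer loop
vertex -2.372 -2.876 -3.14
vertex -3.163 -2.731 -4.071
vertex -1.283 -2.884 -4.067
endloop
endfacet
facet normal -0.762 0.006 0.648
outer loop
vertex -2.372 -2.876 -3.14
vertex -2.205 -0.821 -2.962
vertex -3.163 -2.731 -4.071
endloop
endfacet
facet normal 0.081 0.993 0.086
outer loop
vertex -2.997 -0.676 -3.893
vertex -2.205 -0.821 -2.962
vertex -1.908 -0.684 -4.82
endloop
endfacet
facet normal 0.762 -0.005 -0.648
outer loop
vertex -1.117 -0.829 -3.889
vertex -1.283 -2.884 -4.067
vertex -1.908 -0.684 -4.82
endloop
endfacet
facet normal 0.081 0.993 0.086
outer loop
vertex -1.908 -0.684 -4.82
vertex -2.205 -0.821 -2.962
vertex -1.117 -0.829 -3.889
endloop
endfacet
facet normal 0.643 -0.117 0.757
outer loop
vertex -1.117 -0.829 -3.889
vertex -2.372 -2.876 -3.14
vertex -1.283 -2.884 -4.067
endloop
endfacet
facet normal 0.644 -0.118 0.756
outer loop
vertex -2.205 -0.821 -2.962
vertex -2.372 -2.876 -3.14
vertex -1.117 -0.829 -3.889
endloop
endfacet
facet normal -0.700 -0.031 0.714
outer loop
vertex 1.803 -0.928 4.535
vertex 2.436 0.576 5.221
vertex 0.801 -0.075 3.59
endloop
endfacet
facet normal -0.358 -0.850 -0.387
outer loop
vertex 2.144 -0.016 2.219
vertex 1.803 -0.928 4.535
vertex 0.801 -0.075 3.59
endloop
endfacet
facet normal -0.700 -0.031 0.714
outer loop
vertex 0.801 -0.075 3.59
vertex 2.436 0.576 5.221
vertex 1.434 1.429 4.275
endloop
endfacet
facet normal -0.619 0.526 -0.583
outer loop
vertex 1.434 1.429 4.275
vertex 2.144 -0.016 2.219
vertex 0.801 -0.075 3.59
endloop
endfacet
facet normal 0.619 -0.526 0.583
outer loop
vertex 1.803 -0.928 4.535
vertex 3.779 0.635 3.85
vertex 2.436 0.576 5.221
endloop
endfacet
facet normal -0.358 -0.850 -0.387
outer loop
vertex 3.146 -0.869 3.165
vertex 1.803 -0.928 4.535
vertex 2.144 -0.016 2.219
endloop
endfacet
facet normal 0.618 -0.526 0.584
outer loop
vertex 3.146 -0.869 3.165
vertex 3.779 0.635 3.85
vertex 1.803 -0.928 4.535
endloop
endfacet
facet normal 0.358 0.850 0.387
outer loop
vertex 2.436 0.576 5.221
vertex 3.779 0.635 3.85
vertex 1.434 1.429 4.275
endloop
endfacet
facet normal -0.618 0.526 -0.584
outer loop
vertex 2.777 1.488 2.905
vertex 2.144 -0.016 2.219
vertex 1.434 1.429 4.275
endloop
endfacet
facet normal 0.358 0.850 0.387
outer loop
vertex 1.434 1.429 4.275
vertex 3.779 0.635 3.85
vertex 2.777 1.488 2.905
endloop
endfacet
facet normal 0.700 0.031 -0.714
outer loop
vertex 2.777 1.488 2.905
vertex 3.146 -0.869 3.165
vertex 2.144 -0.016 2.219
endloop
endfacet
facet normal 0.700 0.031 -0.714
outer loop
vertex 3.779 0.635 3.85
vertex 3.146 -0.869 3.165
vertex 2.777 1.488 2.905
endloop
endfacet
facet normal -0.434 -0.545 -0.717
outer loop
vertex -3.68 -2.819 3.092
vertex -3.937 -2.081 2.687
vertex -2.044 -2.802 2.088
endloop
endfacet
facet normal 0.291 -0.838 0.461
outer loop
vertex -1.483 -2.099 3.013
vertex -3.68 -2.819 3.092
vertex -2.044 -2.802 2.088
endloop
endfacet
facet normal -0.434 -0.544 -0.718
outer loop
vertex -2.044 -2.802 2.088
vertex -3.937 -2.081 2.687
vertex -2.3 -2.064 1.683
endloop
endfacet
facet normal 0.852 0.008 -0.523
outer loop
vertex -2.3 -2.064 1.683
vertex -1.483 -2.099 3.013
vertex -2.044 -2.802 2.088
endloop
endfacet
facet normal -0.852 -0.009 0.524
outer loop
vertex -3.68 -2.819 3.092
vertex -3.376 -1.378 3.612
vertex -3.937 -2.081 2.687
endloop
endfacet
facet normal 0.291 -0.838 0.461
outer loop
vertex -3.12 -2.116 4.017
vertex -3.68 -2.819 3.092
vertex -1.483 -2.099 3.013
endloop
endfacet
facet normal -0.852 -0.009 0.523
outer loop
vertex -3.12 -2.116 4.017
vertex -3.376 -1.378 3.612
vertex -3.68 -2.819 3.092
endloop
endfacet
facet normal -0.291 0.838 -0.461
outer loop
vertex -3.937 -2.081 2.687
vertex -3.376 -1.378 3.612
vertex -2.3 -2.064 1.683
endloop
endfacet
facet normal 0.852 0.010 -0.523
outer loop
vertex -1.74 -1.361 2.608
vertex -1.483 -2.099 3.013
vertex -2.3 -2.064 1.683
endloop
endfacet
facet normal -0.291 0.838 -0.461
outer loop
vertex -2.3 -2.064 1.683
vertex -3.376 -1.378 3.612
vertex -1.74 -1.361 2.608
endloop
endfacet
facet normal 0.434 0.545 0.717
outer loop
vertex -1.74 -1.361 2.608
vertex -3.12 -2.116 4.017
vertex -1.483 -2.099 3.013
endloop
endfacet
facet normal 0.435 0.544 0.717
outer loop
vertex -3.376 -1.378 3.612
vertex -3.12 -2.116 4.017
vertex -1.74 -1.361 2.608
endloop
endfacet

endsolid


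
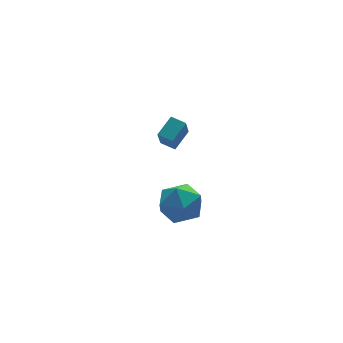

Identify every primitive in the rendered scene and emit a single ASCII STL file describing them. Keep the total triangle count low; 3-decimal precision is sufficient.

solid 
facet normal -0.829 0.558 0.022
outer loop
vertex -1.256 -2.373 -1.41
vertex -1.589 -2.907 -0.414
vertex -0.931 -1.931 -0.368
endloop
endfacet
facet normal -0.295 0.909 -0.294
outer loop
vertex -1.256 -2.373 -1.41
vertex -0.931 -1.931 -0.368
vertex -0.16 -1.968 -1.257
endloop
endfacet
facet normal -0.074 0.521 -0.850
outer loop
vertex -1.256 -2.373 -1.41
vertex -0.16 -1.968 -1.257
vertex -0.341 -2.968 -1.854
endloop
endfacet
facet normal -0.472 -0.070 -0.879
outer loop
vertex -1.256 -2.373 -1.41
vertex -0.341 -2.968 -1.854
vertex -1.224 -3.548 -1.333
endloop
endfacet
facet normal -0.939 -0.048 -0.340
outer loop
vertex -1.256 -2.373 -1.41
vertex -1.224 -3.548 -1.333
vertex -1.589 -2.907 -0.414
endloop
endfacet
facet normal 0.244 0.954 0.172
outer loop
vertex -0.16 -1.968 -1.257
vertex -0.931 -1.931 -0.368
vertex 0.184 -2.252 -0.167
endloop
endfacet
facet normal -0.621 0.387 0.682
outer loop
vertex -0.931 -1.931 -0.368
vertex -1.589 -2.907 -0.414
vertex -0.699 -2.832 0.354
endloop
endfacet
facet normal -0.799 -0.594 0.097
outer loop
vertex -1.589 -2.907 -0.414
vertex -1.224 -3.548 -1.333
vertex -0.88 -3.832 -0.243
endloop
endfacet
facet normal -0.042 -0.631 -0.774
outer loop
vertex -1.224 -3.548 -1.333
vertex -0.341 -2.968 -1.854
vertex -0.109 -3.869 -1.132
endloop
endfacet
facet normal 0.602 0.326 -0.729
outer loop
vertex -0.341 -2.968 -1.854
vertex -0.16 -1.968 -1.257
vertex 0.549 -2.893 -1.086
endloop
endfacet
facet normal 0.472 0.070 0.879
outer loop
vertex 0.216 -3.427 -0.09
vertex 0.184 -2.252 -0.167
vertex -0.699 -2.832 0.354
endloop
endfacet
facet normal 0.074 -0.521 0.850
outer loop
vertex 0.216 -3.427 -0.09
vertex -0.699 -2.832 0.354
vertex -0.88 -3.832 -0.243
endloop
endfacet
facet normal 0.295 -0.909 0.294
outer loop
vertex 0.216 -3.427 -0.09
vertex -0.88 -3.832 -0.243
vertex -0.109 -3.869 -1.132
endloop
endfacet
facet normal 0.829 -0.558 -0.022
outer loop
vertex 0.216 -3.427 -0.09
vertex -0.109 -3.869 -1.132
vertex 0.549 -2.893 -1.086
endloop
endfacet
facet normal 0.939 0.048 0.340
outer loop
vertex 0.216 -3.427 -0.09
vertex 0.549 -2.893 -1.086
vertex 0.184 -2.252 -0.167
endloop
endfacet
facet normal 0.042 0.631 0.774
outer loop
vertex -0.699 -2.832 0.354
vertex 0.184 -2.252 -0.167
vertex -0.931 -1.931 -0.368
endloop
endfacet
facet normal -0.602 -0.326 0.729
outer loop
vertex -0.88 -3.832 -0.243
vertex -0.699 -2.832 0.354
vertex -1.589 -2.907 -0.414
endloop
endfacet
facet normal -0.244 -0.954 -0.172
outer loop
vertex -0.109 -3.869 -1.132
vertex -0.88 -3.832 -0.243
vertex -1.224 -3.548 -1.333
endloop
endfacet
facet normal 0.621 -0.387 -0.682
outer loop
vertex 0.549 -2.893 -1.086
vertex -0.109 -3.869 -1.132
vertex -0.341 -2.968 -1.854
endloop
endfacet
facet normal 0.799 0.594 -0.097
outer loop
vertex 0.184 -2.252 -0.167
vertex 0.549 -2.893 -1.086
vertex -0.16 -1.968 -1.257
endloop
endfacet
facet normal -0.509 0.842 0.176
outer loop
vertex 1.449 2.892 -0.931
vertex 2.455 3.379 -0.349
vertex 1.882 3.399 -2.105
endloop
endfacet
facet normal -0.798 -0.387 -0.462
outer loop
vertex 2.305 2.701 -2.251
vertex 1.449 2.892 -0.931
vertex 1.882 3.399 -2.105
endloop
endfacet
facet normal -0.511 0.842 0.176
outer loop
vertex 1.882 3.399 -2.105
vertex 2.455 3.379 -0.349
vertex 2.887 3.887 -1.523
endloop
endfacet
facet normal 0.321 0.376 -0.869
outer loop
vertex 2.887 3.887 -1.523
vertex 2.305 2.701 -2.251
vertex 1.882 3.399 -2.105
endloop
endfacet
facet normal -0.321 -0.376 0.869
outer loop
vertex 1.449 2.892 -0.931
vertex 2.878 2.681 -0.495
vertex 2.455 3.379 -0.349
endloop
endfacet
facet normal -0.798 -0.388 -0.461
outer loop
vertex 1.873 2.193 -1.077
vertex 1.449 2.892 -0.931
vertex 2.305 2.701 -2.251
endloop
endfacet
facet normal -0.321 -0.376 0.869
outer loop
vertex 1.873 2.193 -1.077
vertex 2.878 2.681 -0.495
vertex 1.449 2.892 -0.931
endloop
endfacet
facet normal 0.798 0.387 0.461
outer loop
vertex 2.455 3.379 -0.349
vertex 2.878 2.681 -0.495
vertex 2.887 3.887 -1.523
endloop
endfacet
facet normal 0.321 0.376 -0.869
outer loop
vertex 3.311 3.188 -1.669
vertex 2.305 2.701 -2.251
vertex 2.887 3.887 -1.523
endloop
endfacet
facet normal 0.798 0.388 0.462
outer loop
vertex 2.887 3.887 -1.523
vertex 2.878 2.681 -0.495
vertex 3.311 3.188 -1.669
endloop
endfacet
facet normal 0.510 -0.842 -0.177
outer loop
vertex 3.311 3.188 -1.669
vertex 1.873 2.193 -1.077
vertex 2.305 2.701 -2.251
endloop
endfacet
facet normal 0.510 -0.842 -0.175
outer loop
vertex 2.878 2.681 -0.495
vertex 1.873 2.193 -1.077
vertex 3.311 3.188 -1.669
endloop
endfacet

endsolid


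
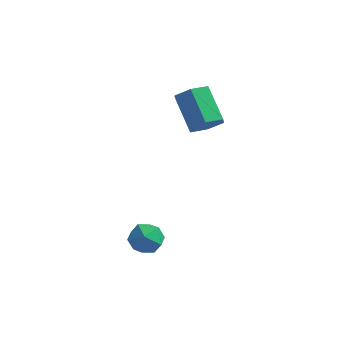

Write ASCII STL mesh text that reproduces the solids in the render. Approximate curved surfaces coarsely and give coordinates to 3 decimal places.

solid 
facet normal -0.596 0.788 -0.152
outer loop
vertex -2.744 -0.492 -1.217
vertex -3.176 -0.741 -0.813
vertex -2.717 -0.351 -0.592
endloop
endfacet
facet normal 0.091 0.971 -0.223
outer loop
vertex -2.744 -0.492 -1.217
vertex -2.717 -0.351 -0.592
vertex -2.178 -0.476 -0.916
endloop
endfacet
facet normal 0.375 0.564 -0.735
outer loop
vertex -2.744 -0.492 -1.217
vertex -2.178 -0.476 -0.916
vertex -2.304 -0.942 -1.338
endloop
endfacet
facet normal -0.137 0.130 -0.982
outer loop
vertex -2.744 -0.492 -1.217
vertex -2.304 -0.942 -1.338
vertex -2.92 -1.106 -1.274
endloop
endfacet
facet normal -0.736 0.269 -0.621
outer loop
vertex -2.744 -0.492 -1.217
vertex -2.92 -1.106 -1.274
vertex -3.176 -0.741 -0.813
endloop
endfacet
facet normal 0.424 0.818 0.389
outer loop
vertex -2.178 -0.476 -0.916
vertex -2.717 -0.351 -0.592
vertex -2.26 -0.714 -0.326
endloop
endfacet
facet normal -0.687 0.523 0.504
outer loop
vertex -2.717 -0.351 -0.592
vertex -3.176 -0.741 -0.813
vertex -2.876 -0.878 -0.262
endloop
endfacet
facet normal -0.913 -0.318 -0.255
outer loop
vertex -3.176 -0.741 -0.813
vertex -2.92 -1.106 -1.274
vertex -3.002 -1.344 -0.684
endloop
endfacet
facet normal 0.057 -0.542 -0.838
outer loop
vertex -2.92 -1.106 -1.274
vertex -2.304 -0.942 -1.338
vertex -2.463 -1.469 -1.008
endloop
endfacet
facet normal 0.883 0.160 -0.441
outer loop
vertex -2.304 -0.942 -1.338
vertex -2.178 -0.476 -0.916
vertex -2.004 -1.079 -0.787
endloop
endfacet
facet normal 0.137 -0.130 0.982
outer loop
vertex -2.436 -1.328 -0.383
vertex -2.26 -0.714 -0.326
vertex -2.876 -0.878 -0.262
endloop
endfacet
facet normal -0.375 -0.564 0.735
outer loop
vertex -2.436 -1.328 -0.383
vertex -2.876 -0.878 -0.262
vertex -3.002 -1.344 -0.684
endloop
endfacet
facet normal -0.091 -0.971 0.223
outer loop
vertex -2.436 -1.328 -0.383
vertex -3.002 -1.344 -0.684
vertex -2.463 -1.469 -1.008
endloop
endfacet
facet normal 0.596 -0.788 0.152
outer loop
vertex -2.436 -1.328 -0.383
vertex -2.463 -1.469 -1.008
vertex -2.004 -1.079 -0.787
endloop
endfacet
facet normal 0.736 -0.269 0.621
outer loop
vertex -2.436 -1.328 -0.383
vertex -2.004 -1.079 -0.787
vertex -2.26 -0.714 -0.326
endloop
endfacet
facet normal -0.057 0.542 0.838
outer loop
vertex -2.876 -0.878 -0.262
vertex -2.26 -0.714 -0.326
vertex -2.717 -0.351 -0.592
endloop
endfacet
facet normal -0.883 -0.160 0.441
outer loop
vertex -3.002 -1.344 -0.684
vertex -2.876 -0.878 -0.262
vertex -3.176 -0.741 -0.813
endloop
endfacet
facet normal -0.424 -0.818 -0.389
outer loop
vertex -2.463 -1.469 -1.008
vertex -3.002 -1.344 -0.684
vertex -2.92 -1.106 -1.274
endloop
endfacet
facet normal 0.687 -0.523 -0.504
outer loop
vertex -2.004 -1.079 -0.787
vertex -2.463 -1.469 -1.008
vertex -2.304 -0.942 -1.338
endloop
endfacet
facet normal 0.913 0.318 0.255
outer loop
vertex -2.26 -0.714 -0.326
vertex -2.004 -1.079 -0.787
vertex -2.178 -0.476 -0.916
endloop
endfacet
facet normal 0.588 -0.487 -0.646
outer loop
vertex -1.62 2.561 2.712
vertex -2.125 2.454 2.333
vertex -1.773 2.983 2.255
endloop
endfacet
facet normal 0.773 0.573 0.271
outer loop
vertex -1.62 2.561 2.712
vertex -1.773 2.983 2.255
vertex -2.43 3.232 3.605
endloop
endfacet
facet normal 0.774 0.573 0.271
outer loop
vertex -2.43 3.232 3.605
vertex -1.773 2.983 2.255
vertex -2.583 3.654 3.149
endloop
endfacet
facet normal -0.587 0.487 0.647
outer loop
vertex -2.43 3.232 3.605
vertex -2.583 3.654 3.149
vertex -2.935 3.126 3.227
endloop
endfacet
facet normal 0.587 -0.486 -0.647
outer loop
vertex -1.773 2.983 2.255
vertex -2.125 2.454 2.333
vertex -2.278 2.876 1.877
endloop
endfacet
facet normal 0.179 0.858 -0.482
outer loop
vertex -1.773 2.983 2.255
vertex -2.278 2.876 1.877
vertex -2.583 3.654 3.149
endloop
endfacet
facet normal 0.181 0.858 -0.481
outer loop
vertex -2.583 3.654 3.149
vertex -2.278 2.876 1.877
vertex -3.088 3.548 2.77
endloop
endfacet
facet normal -0.587 0.487 0.646
outer loop
vertex -2.583 3.654 3.149
vertex -3.088 3.548 2.77
vertex -2.935 3.126 3.227
endloop
endfacet
facet normal 0.587 -0.487 -0.647
outer loop
vertex -2.278 2.876 1.877
vertex -2.125 2.454 2.333
vertex -2.63 2.348 1.955
endloop
endfacet
facet normal -0.594 0.285 -0.753
outer loop
vertex -2.278 2.876 1.877
vertex -2.63 2.348 1.955
vertex -3.088 3.548 2.77
endloop
endfacet
facet normal -0.594 0.284 -0.752
outer loop
vertex -3.088 3.548 2.77
vertex -2.63 2.348 1.955
vertex -3.44 3.019 2.848
endloop
endfacet
facet normal -0.588 0.487 0.646
outer loop
vertex -3.088 3.548 2.77
vertex -3.44 3.019 2.848
vertex -2.935 3.126 3.227
endloop
endfacet
facet normal 0.587 -0.487 -0.647
outer loop
vertex -2.63 2.348 1.955
vertex -2.125 2.454 2.333
vertex -2.477 1.926 2.411
endloop
endfacet
facet normal -0.773 -0.573 -0.271
outer loop
vertex -2.63 2.348 1.955
vertex -2.477 1.926 2.411
vertex -3.44 3.019 2.848
endloop
endfacet
facet normal -0.773 -0.573 -0.270
outer loop
vertex -3.44 3.019 2.848
vertex -2.477 1.926 2.411
vertex -3.287 2.597 3.305
endloop
endfacet
facet normal -0.588 0.487 0.646
outer loop
vertex -3.44 3.019 2.848
vertex -3.287 2.597 3.305
vertex -2.935 3.126 3.227
endloop
endfacet
facet normal 0.587 -0.487 -0.646
outer loop
vertex -2.477 1.926 2.411
vertex -2.125 2.454 2.333
vertex -1.972 2.032 2.79
endloop
endfacet
facet normal -0.181 -0.858 0.481
outer loop
vertex -2.477 1.926 2.411
vertex -1.972 2.032 2.79
vertex -3.287 2.597 3.305
endloop
endfacet
facet normal -0.179 -0.857 0.482
outer loop
vertex -3.287 2.597 3.305
vertex -1.972 2.032 2.79
vertex -2.782 2.704 3.683
endloop
endfacet
facet normal -0.587 0.486 0.647
outer loop
vertex -3.287 2.597 3.305
vertex -2.782 2.704 3.683
vertex -2.935 3.126 3.227
endloop
endfacet
facet normal 0.588 -0.487 -0.646
outer loop
vertex -1.972 2.032 2.79
vertex -2.125 2.454 2.333
vertex -1.62 2.561 2.712
endloop
endfacet
facet normal 0.594 -0.284 0.753
outer loop
vertex -1.972 2.032 2.79
vertex -1.62 2.561 2.712
vertex -2.782 2.704 3.683
endloop
endfacet
facet normal 0.594 -0.285 0.753
outer loop
vertex -2.782 2.704 3.683
vertex -1.62 2.561 2.712
vertex -2.43 3.232 3.605
endloop
endfacet
facet normal -0.587 0.487 0.647
outer loop
vertex -2.782 2.704 3.683
vertex -2.43 3.232 3.605
vertex -2.935 3.126 3.227
endloop
endfacet

endsolid


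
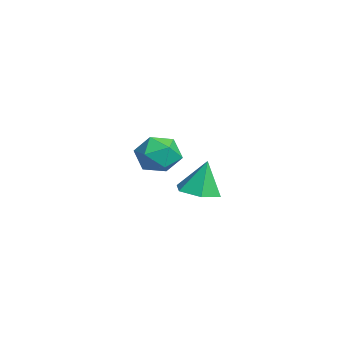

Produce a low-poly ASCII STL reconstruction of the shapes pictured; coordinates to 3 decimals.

solid 
facet normal 0.029 -0.223 -0.974
outer loop
vertex 3.208 -1.563 0.701
vertex 2.37 -1.506 0.663
vertex 2.844 -0.827 0.522
endloop
endfacet
facet normal 0.787 0.483 0.384
outer loop
vertex 3.208 -1.563 0.701
vertex 2.844 -0.827 0.522
vertex 2.33 -1.194 2.037
endloop
endfacet
facet normal 0.028 -0.222 -0.975
outer loop
vertex 2.844 -0.827 0.522
vertex 2.37 -1.506 0.663
vertex 2.007 -0.77 0.485
endloop
endfacet
facet normal 0.055 0.966 0.253
outer loop
vertex 2.844 -0.827 0.522
vertex 2.007 -0.77 0.485
vertex 2.33 -1.194 2.037
endloop
endfacet
facet normal 0.029 -0.221 -0.975
outer loop
vertex 2.007 -0.77 0.485
vertex 2.37 -1.506 0.663
vertex 1.533 -1.449 0.625
endloop
endfacet
facet normal -0.746 0.586 0.315
outer loop
vertex 2.007 -0.77 0.485
vertex 1.533 -1.449 0.625
vertex 2.33 -1.194 2.037
endloop
endfacet
facet normal 0.029 -0.221 -0.975
outer loop
vertex 1.533 -1.449 0.625
vertex 2.37 -1.506 0.663
vertex 1.896 -2.185 0.803
endloop
endfacet
facet normal -0.814 -0.278 0.510
outer loop
vertex 1.533 -1.449 0.625
vertex 1.896 -2.185 0.803
vertex 2.33 -1.194 2.037
endloop
endfacet
facet normal 0.029 -0.221 -0.975
outer loop
vertex 1.896 -2.185 0.803
vertex 2.37 -1.506 0.663
vertex 2.734 -2.242 0.841
endloop
endfacet
facet normal -0.081 -0.763 0.641
outer loop
vertex 1.896 -2.185 0.803
vertex 2.734 -2.242 0.841
vertex 2.33 -1.194 2.037
endloop
endfacet
facet normal 0.029 -0.221 -0.975
outer loop
vertex 2.734 -2.242 0.841
vertex 2.37 -1.506 0.663
vertex 3.208 -1.563 0.701
endloop
endfacet
facet normal 0.720 -0.383 0.579
outer loop
vertex 2.734 -2.242 0.841
vertex 3.208 -1.563 0.701
vertex 2.33 -1.194 2.037
endloop
endfacet
facet normal 0.182 0.286 0.941
outer loop
vertex -2.118 -1.665 1.613
vertex -1.884 -2.565 1.841
vertex -1.212 -1.96 1.527
endloop
endfacet
facet normal 0.312 0.818 0.483
outer loop
vertex -2.118 -1.665 1.613
vertex -1.212 -1.96 1.527
vertex -1.602 -1.41 0.848
endloop
endfacet
facet normal -0.288 0.950 0.122
outer loop
vertex -2.118 -1.665 1.613
vertex -1.602 -1.41 0.848
vertex -2.516 -1.674 0.743
endloop
endfacet
facet normal -0.790 0.499 0.356
outer loop
vertex -2.118 -1.665 1.613
vertex -2.516 -1.674 0.743
vertex -2.69 -2.388 1.356
endloop
endfacet
facet normal -0.499 0.089 0.862
outer loop
vertex -2.118 -1.665 1.613
vertex -2.69 -2.388 1.356
vertex -1.884 -2.565 1.841
endloop
endfacet
facet normal 0.805 0.593 0.018
outer loop
vertex -1.602 -1.41 0.848
vertex -1.212 -1.96 1.527
vertex -1.05 -2.152 0.604
endloop
endfacet
facet normal 0.595 -0.267 0.758
outer loop
vertex -1.212 -1.96 1.527
vertex -1.884 -2.565 1.841
vertex -1.224 -2.866 1.217
endloop
endfacet
facet normal -0.508 -0.586 0.631
outer loop
vertex -1.884 -2.565 1.841
vertex -2.69 -2.388 1.356
vertex -2.138 -3.13 1.112
endloop
endfacet
facet normal -0.979 0.077 -0.188
outer loop
vertex -2.69 -2.388 1.356
vertex -2.516 -1.674 0.743
vertex -2.528 -2.58 0.433
endloop
endfacet
facet normal -0.168 0.807 -0.567
outer loop
vertex -2.516 -1.674 0.743
vertex -1.602 -1.41 0.848
vertex -1.856 -1.975 0.119
endloop
endfacet
facet normal 0.790 -0.499 -0.356
outer loop
vertex -1.622 -2.875 0.347
vertex -1.05 -2.152 0.604
vertex -1.224 -2.866 1.217
endloop
endfacet
facet normal 0.288 -0.950 -0.122
outer loop
vertex -1.622 -2.875 0.347
vertex -1.224 -2.866 1.217
vertex -2.138 -3.13 1.112
endloop
endfacet
facet normal -0.312 -0.818 -0.483
outer loop
vertex -1.622 -2.875 0.347
vertex -2.138 -3.13 1.112
vertex -2.528 -2.58 0.433
endloop
endfacet
facet normal -0.182 -0.286 -0.941
outer loop
vertex -1.622 -2.875 0.347
vertex -2.528 -2.58 0.433
vertex -1.856 -1.975 0.119
endloop
endfacet
facet normal 0.499 -0.089 -0.862
outer loop
vertex -1.622 -2.875 0.347
vertex -1.856 -1.975 0.119
vertex -1.05 -2.152 0.604
endloop
endfacet
facet normal 0.979 -0.077 0.188
outer loop
vertex -1.224 -2.866 1.217
vertex -1.05 -2.152 0.604
vertex -1.212 -1.96 1.527
endloop
endfacet
facet normal 0.168 -0.807 0.567
outer loop
vertex -2.138 -3.13 1.112
vertex -1.224 -2.866 1.217
vertex -1.884 -2.565 1.841
endloop
endfacet
facet normal -0.805 -0.593 -0.018
outer loop
vertex -2.528 -2.58 0.433
vertex -2.138 -3.13 1.112
vertex -2.69 -2.388 1.356
endloop
endfacet
facet normal -0.595 0.267 -0.758
outer loop
vertex -1.856 -1.975 0.119
vertex -2.528 -2.58 0.433
vertex -2.516 -1.674 0.743
endloop
endfacet
facet normal 0.508 0.586 -0.631
outer loop
vertex -1.05 -2.152 0.604
vertex -1.856 -1.975 0.119
vertex -1.602 -1.41 0.848
endloop
endfacet

endsolid


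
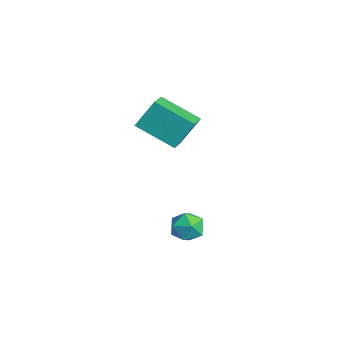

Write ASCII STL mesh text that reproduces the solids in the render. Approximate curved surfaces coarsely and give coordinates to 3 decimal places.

solid 
facet normal -0.313 0.506 0.804
outer loop
vertex 3.91 -2.338 -0.974
vertex 3.103 -2.602 -1.122
vertex 3.625 -3.072 -0.623
endloop
endfacet
facet normal 0.360 0.285 0.888
outer loop
vertex 3.91 -2.338 -0.974
vertex 3.625 -3.072 -0.623
vertex 4.419 -3.033 -0.957
endloop
endfacet
facet normal 0.750 0.558 0.356
outer loop
vertex 3.91 -2.338 -0.974
vertex 4.419 -3.033 -0.957
vertex 4.387 -2.539 -1.663
endloop
endfacet
facet normal 0.317 0.947 -0.057
outer loop
vertex 3.91 -2.338 -0.974
vertex 4.387 -2.539 -1.663
vertex 3.573 -2.273 -1.765
endloop
endfacet
facet normal -0.339 0.915 0.220
outer loop
vertex 3.91 -2.338 -0.974
vertex 3.573 -2.273 -1.765
vertex 3.103 -2.602 -1.122
endloop
endfacet
facet normal 0.369 -0.426 0.826
outer loop
vertex 4.419 -3.033 -0.957
vertex 3.625 -3.072 -0.623
vertex 3.927 -3.727 -1.095
endloop
endfacet
facet normal -0.721 -0.069 0.690
outer loop
vertex 3.625 -3.072 -0.623
vertex 3.103 -2.602 -1.122
vertex 3.113 -3.461 -1.197
endloop
endfacet
facet normal -0.764 0.592 -0.255
outer loop
vertex 3.103 -2.602 -1.122
vertex 3.573 -2.273 -1.765
vertex 3.081 -2.967 -1.903
endloop
endfacet
facet normal 0.299 0.645 -0.704
outer loop
vertex 3.573 -2.273 -1.765
vertex 4.387 -2.539 -1.663
vertex 3.875 -2.928 -2.237
endloop
endfacet
facet normal 0.999 0.015 -0.035
outer loop
vertex 4.387 -2.539 -1.663
vertex 4.419 -3.033 -0.957
vertex 4.397 -3.398 -1.738
endloop
endfacet
facet normal -0.317 -0.947 0.057
outer loop
vertex 3.59 -3.662 -1.886
vertex 3.927 -3.727 -1.095
vertex 3.113 -3.461 -1.197
endloop
endfacet
facet normal -0.750 -0.558 -0.356
outer loop
vertex 3.59 -3.662 -1.886
vertex 3.113 -3.461 -1.197
vertex 3.081 -2.967 -1.903
endloop
endfacet
facet normal -0.360 -0.285 -0.888
outer loop
vertex 3.59 -3.662 -1.886
vertex 3.081 -2.967 -1.903
vertex 3.875 -2.928 -2.237
endloop
endfacet
facet normal 0.313 -0.506 -0.804
outer loop
vertex 3.59 -3.662 -1.886
vertex 3.875 -2.928 -2.237
vertex 4.397 -3.398 -1.738
endloop
endfacet
facet normal 0.339 -0.915 -0.220
outer loop
vertex 3.59 -3.662 -1.886
vertex 4.397 -3.398 -1.738
vertex 3.927 -3.727 -1.095
endloop
endfacet
facet normal -0.299 -0.645 0.704
outer loop
vertex 3.113 -3.461 -1.197
vertex 3.927 -3.727 -1.095
vertex 3.625 -3.072 -0.623
endloop
endfacet
facet normal -0.999 -0.015 0.035
outer loop
vertex 3.081 -2.967 -1.903
vertex 3.113 -3.461 -1.197
vertex 3.103 -2.602 -1.122
endloop
endfacet
facet normal -0.369 0.426 -0.826
outer loop
vertex 3.875 -2.928 -2.237
vertex 3.081 -2.967 -1.903
vertex 3.573 -2.273 -1.765
endloop
endfacet
facet normal 0.721 0.069 -0.690
outer loop
vertex 4.397 -3.398 -1.738
vertex 3.875 -2.928 -2.237
vertex 4.387 -2.539 -1.663
endloop
endfacet
facet normal 0.764 -0.592 0.255
outer loop
vertex 3.927 -3.727 -1.095
vertex 4.397 -3.398 -1.738
vertex 4.419 -3.033 -0.957
endloop
endfacet
facet normal -0.797 0.494 -0.347
outer loop
vertex -0.082 -2.796 4.467
vertex 1.18 -1.428 3.515
vertex -0.079 -3.7 3.172
endloop
endfacet
facet normal -0.604 -0.654 0.455
outer loop
vertex 1.1 -4.432 3.685
vertex -0.082 -2.796 4.467
vertex -0.079 -3.7 3.172
endloop
endfacet
facet normal -0.797 0.494 -0.347
outer loop
vertex -0.079 -3.7 3.172
vertex 1.18 -1.428 3.515
vertex 1.182 -2.333 2.22
endloop
endfacet
facet normal 0.001 -0.572 -0.820
outer loop
vertex 1.182 -2.333 2.22
vertex 1.1 -4.432 3.685
vertex -0.079 -3.7 3.172
endloop
endfacet
facet normal -0.002 0.572 0.820
outer loop
vertex -0.082 -2.796 4.467
vertex 2.359 -2.16 4.028
vertex 1.18 -1.428 3.515
endloop
endfacet
facet normal -0.603 -0.654 0.456
outer loop
vertex 1.098 -3.527 4.98
vertex -0.082 -2.796 4.467
vertex 1.1 -4.432 3.685
endloop
endfacet
facet normal -0.002 0.573 0.820
outer loop
vertex 1.098 -3.527 4.98
vertex 2.359 -2.16 4.028
vertex -0.082 -2.796 4.467
endloop
endfacet
facet normal 0.604 0.654 -0.456
outer loop
vertex 1.18 -1.428 3.515
vertex 2.359 -2.16 4.028
vertex 1.182 -2.333 2.22
endloop
endfacet
facet normal 0.002 -0.572 -0.820
outer loop
vertex 2.362 -3.064 2.733
vertex 1.1 -4.432 3.685
vertex 1.182 -2.333 2.22
endloop
endfacet
facet normal 0.603 0.654 -0.455
outer loop
vertex 1.182 -2.333 2.22
vertex 2.359 -2.16 4.028
vertex 2.362 -3.064 2.733
endloop
endfacet
facet normal 0.797 -0.494 0.347
outer loop
vertex 2.362 -3.064 2.733
vertex 1.098 -3.527 4.98
vertex 1.1 -4.432 3.685
endloop
endfacet
facet normal 0.797 -0.494 0.347
outer loop
vertex 2.359 -2.16 4.028
vertex 1.098 -3.527 4.98
vertex 2.362 -3.064 2.733
endloop
endfacet

endsolid


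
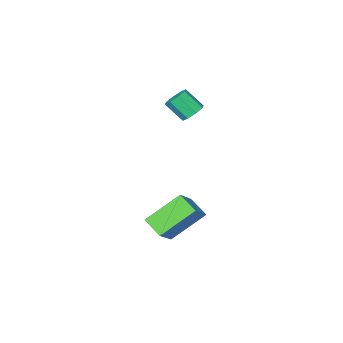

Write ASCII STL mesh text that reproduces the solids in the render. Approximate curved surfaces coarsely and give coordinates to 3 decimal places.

solid 
facet normal -0.748 0.244 0.617
outer loop
vertex 2.063 -0.3 -2.421
vertex 1.98 0.663 -2.902
vertex 1.087 -0.863 -3.381
endloop
endfacet
facet normal 0.077 -0.892 0.445
outer loop
vertex 2.56 -1.343 -4.598
vertex 2.063 -0.3 -2.421
vertex 1.087 -0.863 -3.381
endloop
endfacet
facet normal -0.748 0.244 0.618
outer loop
vertex 1.087 -0.863 -3.381
vertex 1.98 0.663 -2.902
vertex 1.004 0.1 -3.861
endloop
endfacet
facet normal -0.660 -0.380 -0.648
outer loop
vertex 1.004 0.1 -3.861
vertex 2.56 -1.343 -4.598
vertex 1.087 -0.863 -3.381
endloop
endfacet
facet normal 0.660 0.381 0.648
outer loop
vertex 2.063 -0.3 -2.421
vertex 3.453 0.183 -4.119
vertex 1.98 0.663 -2.902
endloop
endfacet
facet normal 0.077 -0.892 0.445
outer loop
vertex 3.536 -0.78 -3.639
vertex 2.063 -0.3 -2.421
vertex 2.56 -1.343 -4.598
endloop
endfacet
facet normal 0.660 0.380 0.648
outer loop
vertex 3.536 -0.78 -3.639
vertex 3.453 0.183 -4.119
vertex 2.063 -0.3 -2.421
endloop
endfacet
facet normal -0.077 0.892 -0.445
outer loop
vertex 1.98 0.663 -2.902
vertex 3.453 0.183 -4.119
vertex 1.004 0.1 -3.861
endloop
endfacet
facet normal -0.660 -0.381 -0.648
outer loop
vertex 2.477 -0.38 -5.079
vertex 2.56 -1.343 -4.598
vertex 1.004 0.1 -3.861
endloop
endfacet
facet normal -0.077 0.892 -0.445
outer loop
vertex 1.004 0.1 -3.861
vertex 3.453 0.183 -4.119
vertex 2.477 -0.38 -5.079
endloop
endfacet
facet normal 0.748 -0.244 -0.618
outer loop
vertex 2.477 -0.38 -5.079
vertex 3.536 -0.78 -3.639
vertex 2.56 -1.343 -4.598
endloop
endfacet
facet normal 0.748 -0.243 -0.618
outer loop
vertex 3.453 0.183 -4.119
vertex 3.536 -0.78 -3.639
vertex 2.477 -0.38 -5.079
endloop
endfacet
facet normal -0.367 0.606 -0.706
outer loop
vertex 0.06 -2.779 0.296
vertex -0.163 -2.419 0.721
vertex 0.357 -2.452 0.422
endloop
endfacet
facet normal 0.669 -0.356 -0.653
outer loop
vertex 0.06 -2.779 0.296
vertex 0.357 -2.452 0.422
vertex 0.486 -3.481 1.115
endloop
endfacet
facet normal 0.670 -0.355 -0.652
outer loop
vertex 0.486 -3.481 1.115
vertex 0.357 -2.452 0.422
vertex 0.782 -3.154 1.241
endloop
endfacet
facet normal 0.367 -0.605 0.707
outer loop
vertex 0.486 -3.481 1.115
vertex 0.782 -3.154 1.241
vertex 0.263 -3.121 1.539
endloop
endfacet
facet normal -0.367 0.606 -0.706
outer loop
vertex 0.357 -2.452 0.422
vertex -0.163 -2.419 0.721
vertex 0.349 -2.105 0.724
endloop
endfacet
facet normal 0.930 0.253 -0.266
outer loop
vertex 0.357 -2.452 0.422
vertex 0.349 -2.105 0.724
vertex 0.782 -3.154 1.241
endloop
endfacet
facet normal 0.930 0.253 -0.266
outer loop
vertex 0.782 -3.154 1.241
vertex 0.349 -2.105 0.724
vertex 0.774 -2.808 1.542
endloop
endfacet
facet normal 0.367 -0.606 0.706
outer loop
vertex 0.782 -3.154 1.241
vertex 0.774 -2.808 1.542
vertex 0.263 -3.121 1.539
endloop
endfacet
facet normal -0.367 0.605 -0.707
outer loop
vertex 0.349 -2.105 0.724
vertex -0.163 -2.419 0.721
vertex 0.041 -1.942 1.023
endloop
endfacet
facet normal 0.645 0.712 0.277
outer loop
vertex 0.349 -2.105 0.724
vertex 0.041 -1.942 1.023
vertex 0.774 -2.808 1.542
endloop
endfacet
facet normal 0.646 0.712 0.275
outer loop
vertex 0.774 -2.808 1.542
vertex 0.041 -1.942 1.023
vertex 0.467 -2.645 1.842
endloop
endfacet
facet normal 0.367 -0.606 0.705
outer loop
vertex 0.774 -2.808 1.542
vertex 0.467 -2.645 1.842
vertex 0.263 -3.121 1.539
endloop
endfacet
facet normal -0.368 0.605 -0.707
outer loop
vertex 0.041 -1.942 1.023
vertex -0.163 -2.419 0.721
vertex -0.386 -2.059 1.145
endloop
endfacet
facet normal -0.019 0.754 0.657
outer loop
vertex 0.041 -1.942 1.023
vertex -0.386 -2.059 1.145
vertex 0.467 -2.645 1.842
endloop
endfacet
facet normal -0.018 0.755 0.656
outer loop
vertex 0.467 -2.645 1.842
vertex -0.386 -2.059 1.145
vertex 0.04 -2.761 1.964
endloop
endfacet
facet normal 0.366 -0.606 0.706
outer loop
vertex 0.467 -2.645 1.842
vertex 0.04 -2.761 1.964
vertex 0.263 -3.121 1.539
endloop
endfacet
facet normal -0.367 0.605 -0.707
outer loop
vertex -0.386 -2.059 1.145
vertex -0.163 -2.419 0.721
vertex -0.682 -2.386 1.019
endloop
endfacet
facet normal -0.670 0.355 0.652
outer loop
vertex -0.386 -2.059 1.145
vertex -0.682 -2.386 1.019
vertex 0.04 -2.761 1.964
endloop
endfacet
facet normal -0.669 0.356 0.652
outer loop
vertex 0.04 -2.761 1.964
vertex -0.682 -2.386 1.019
vertex -0.257 -3.088 1.838
endloop
endfacet
facet normal 0.367 -0.606 0.706
outer loop
vertex 0.04 -2.761 1.964
vertex -0.257 -3.088 1.838
vertex 0.263 -3.121 1.539
endloop
endfacet
facet normal -0.367 0.606 -0.706
outer loop
vertex -0.682 -2.386 1.019
vertex -0.163 -2.419 0.721
vertex -0.674 -2.732 0.718
endloop
endfacet
facet normal -0.930 -0.253 0.266
outer loop
vertex -0.682 -2.386 1.019
vertex -0.674 -2.732 0.718
vertex -0.257 -3.088 1.838
endloop
endfacet
facet normal -0.930 -0.253 0.266
outer loop
vertex -0.257 -3.088 1.838
vertex -0.674 -2.732 0.718
vertex -0.249 -3.435 1.536
endloop
endfacet
facet normal 0.367 -0.606 0.706
outer loop
vertex -0.257 -3.088 1.838
vertex -0.249 -3.435 1.536
vertex 0.263 -3.121 1.539
endloop
endfacet
facet normal -0.367 0.606 -0.705
outer loop
vertex -0.674 -2.732 0.718
vertex -0.163 -2.419 0.721
vertex -0.367 -2.895 0.418
endloop
endfacet
facet normal -0.647 -0.711 -0.275
outer loop
vertex -0.674 -2.732 0.718
vertex -0.367 -2.895 0.418
vertex -0.249 -3.435 1.536
endloop
endfacet
facet normal -0.645 -0.713 -0.276
outer loop
vertex -0.249 -3.435 1.536
vertex -0.367 -2.895 0.418
vertex 0.059 -3.598 1.237
endloop
endfacet
facet normal 0.367 -0.605 0.707
outer loop
vertex -0.249 -3.435 1.536
vertex 0.059 -3.598 1.237
vertex 0.263 -3.121 1.539
endloop
endfacet
facet normal -0.366 0.606 -0.706
outer loop
vertex -0.367 -2.895 0.418
vertex -0.163 -2.419 0.721
vertex 0.06 -2.779 0.296
endloop
endfacet
facet normal 0.017 -0.754 -0.656
outer loop
vertex -0.367 -2.895 0.418
vertex 0.06 -2.779 0.296
vertex 0.059 -3.598 1.237
endloop
endfacet
facet normal 0.019 -0.754 -0.656
outer loop
vertex 0.059 -3.598 1.237
vertex 0.06 -2.779 0.296
vertex 0.486 -3.481 1.115
endloop
endfacet
facet normal 0.368 -0.605 0.707
outer loop
vertex 0.059 -3.598 1.237
vertex 0.486 -3.481 1.115
vertex 0.263 -3.121 1.539
endloop
endfacet

endsolid


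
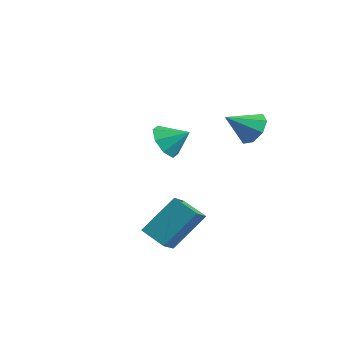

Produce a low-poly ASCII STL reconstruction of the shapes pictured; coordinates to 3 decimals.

solid 
facet normal 0.253 0.787 -0.564
outer loop
vertex 3.497 3.072 2.368
vertex 2.942 3.514 2.736
vertex 3.716 3.357 2.864
endloop
endfacet
facet normal 0.669 -0.733 0.126
outer loop
vertex 3.497 3.072 2.368
vertex 3.716 3.357 2.864
vertex 2.598 2.446 3.504
endloop
endfacet
facet normal 0.253 0.786 -0.564
outer loop
vertex 3.716 3.357 2.864
vertex 2.942 3.514 2.736
vertex 3.481 3.735 3.285
endloop
endfacet
facet normal 0.660 -0.338 0.671
outer loop
vertex 3.716 3.357 2.864
vertex 3.481 3.735 3.285
vertex 2.598 2.446 3.504
endloop
endfacet
facet normal 0.252 0.786 -0.564
outer loop
vertex 3.481 3.735 3.285
vertex 2.942 3.514 2.736
vertex 2.93 3.983 3.384
endloop
endfacet
facet normal 0.192 0.035 0.981
outer loop
vertex 3.481 3.735 3.285
vertex 2.93 3.983 3.384
vertex 2.598 2.446 3.504
endloop
endfacet
facet normal 0.253 0.786 -0.564
outer loop
vertex 2.93 3.983 3.384
vertex 2.942 3.514 2.736
vertex 2.386 3.957 3.104
endloop
endfacet
facet normal -0.458 0.167 0.873
outer loop
vertex 2.93 3.983 3.384
vertex 2.386 3.957 3.104
vertex 2.598 2.446 3.504
endloop
endfacet
facet normal 0.253 0.786 -0.564
outer loop
vertex 2.386 3.957 3.104
vertex 2.942 3.514 2.736
vertex 2.168 3.672 2.609
endloop
endfacet
facet normal -0.911 -0.019 0.412
outer loop
vertex 2.386 3.957 3.104
vertex 2.168 3.672 2.609
vertex 2.598 2.446 3.504
endloop
endfacet
facet normal 0.253 0.786 -0.564
outer loop
vertex 2.168 3.672 2.609
vertex 2.942 3.514 2.736
vertex 2.403 3.294 2.188
endloop
endfacet
facet normal -0.901 -0.413 -0.132
outer loop
vertex 2.168 3.672 2.609
vertex 2.403 3.294 2.188
vertex 2.598 2.446 3.504
endloop
endfacet
facet normal 0.253 0.786 -0.564
outer loop
vertex 2.403 3.294 2.188
vertex 2.942 3.514 2.736
vertex 2.953 3.045 2.088
endloop
endfacet
facet normal -0.435 -0.785 -0.441
outer loop
vertex 2.403 3.294 2.188
vertex 2.953 3.045 2.088
vertex 2.598 2.446 3.504
endloop
endfacet
facet normal 0.252 0.786 -0.565
outer loop
vertex 2.953 3.045 2.088
vertex 2.942 3.514 2.736
vertex 3.497 3.072 2.368
endloop
endfacet
facet normal 0.217 -0.917 -0.334
outer loop
vertex 2.953 3.045 2.088
vertex 3.497 3.072 2.368
vertex 2.598 2.446 3.504
endloop
endfacet
facet normal -0.629 -0.561 -0.538
outer loop
vertex -0.547 2.338 0.185
vertex -1.152 2.407 0.821
vertex -0.95 2.871 0.101
endloop
endfacet
facet normal 0.768 0.522 -0.371
outer loop
vertex -0.547 2.338 0.185
vertex -0.95 2.871 0.101
vertex -0.428 3.053 1.439
endloop
endfacet
facet normal -0.630 -0.560 -0.538
outer loop
vertex -0.95 2.871 0.101
vertex -1.152 2.407 0.821
vertex -1.471 3.133 0.438
endloop
endfacet
facet normal 0.305 0.921 -0.244
outer loop
vertex -0.95 2.871 0.101
vertex -1.471 3.133 0.438
vertex -0.428 3.053 1.439
endloop
endfacet
facet normal -0.630 -0.560 -0.538
outer loop
vertex -1.471 3.133 0.438
vertex -1.152 2.407 0.821
vertex -1.805 2.97 0.999
endloop
endfacet
facet normal -0.125 0.970 0.208
outer loop
vertex -1.471 3.133 0.438
vertex -1.805 2.97 0.999
vertex -0.428 3.053 1.439
endloop
endfacet
facet normal -0.630 -0.561 -0.537
outer loop
vertex -1.805 2.97 0.999
vertex -1.152 2.407 0.821
vertex -1.757 2.477 1.457
endloop
endfacet
facet normal -0.268 0.642 0.719
outer loop
vertex -1.805 2.97 0.999
vertex -1.757 2.477 1.457
vertex -0.428 3.053 1.439
endloop
endfacet
facet normal -0.630 -0.561 -0.537
outer loop
vertex -1.757 2.477 1.457
vertex -1.152 2.407 0.821
vertex -1.354 1.944 1.541
endloop
endfacet
facet normal -0.041 0.125 0.991
outer loop
vertex -1.757 2.477 1.457
vertex -1.354 1.944 1.541
vertex -0.428 3.053 1.439
endloop
endfacet
facet normal -0.630 -0.561 -0.537
outer loop
vertex -1.354 1.944 1.541
vertex -1.152 2.407 0.821
vertex -0.833 1.682 1.204
endloop
endfacet
facet normal 0.422 -0.273 0.865
outer loop
vertex -1.354 1.944 1.541
vertex -0.833 1.682 1.204
vertex -0.428 3.053 1.439
endloop
endfacet
facet normal -0.629 -0.561 -0.538
outer loop
vertex -0.833 1.682 1.204
vertex -1.152 2.407 0.821
vertex -0.499 1.845 0.643
endloop
endfacet
facet normal 0.852 -0.322 0.413
outer loop
vertex -0.833 1.682 1.204
vertex -0.499 1.845 0.643
vertex -0.428 3.053 1.439
endloop
endfacet
facet normal -0.629 -0.561 -0.538
outer loop
vertex -0.499 1.845 0.643
vertex -1.152 2.407 0.821
vertex -0.547 2.338 0.185
endloop
endfacet
facet normal 0.995 0.006 -0.098
outer loop
vertex -0.499 1.845 0.643
vertex -0.547 2.338 0.185
vertex -0.428 3.053 1.439
endloop
endfacet
facet normal -0.892 -0.225 0.393
outer loop
vertex 3.489 -0.524 0.487
vertex 3.053 0.22 -0.076
vertex 3.181 -1.779 -0.933
endloop
endfacet
facet normal 0.423 -0.723 0.547
outer loop
vertex 4.207 -1.52 -1.384
vertex 3.489 -0.524 0.487
vertex 3.181 -1.779 -0.933
endloop
endfacet
facet normal -0.892 -0.225 0.392
outer loop
vertex 3.181 -1.779 -0.933
vertex 3.053 0.22 -0.076
vertex 2.746 -1.035 -1.496
endloop
endfacet
facet normal -0.160 -0.653 -0.740
outer loop
vertex 2.746 -1.035 -1.496
vertex 4.207 -1.52 -1.384
vertex 3.181 -1.779 -0.933
endloop
endfacet
facet normal 0.160 0.654 0.740
outer loop
vertex 3.489 -0.524 0.487
vertex 4.079 0.479 -0.527
vertex 3.053 0.22 -0.076
endloop
endfacet
facet normal 0.423 -0.722 0.547
outer loop
vertex 4.514 -0.265 0.036
vertex 3.489 -0.524 0.487
vertex 4.207 -1.52 -1.384
endloop
endfacet
facet normal 0.160 0.654 0.740
outer loop
vertex 4.514 -0.265 0.036
vertex 4.079 0.479 -0.527
vertex 3.489 -0.524 0.487
endloop
endfacet
facet normal -0.423 0.722 -0.547
outer loop
vertex 3.053 0.22 -0.076
vertex 4.079 0.479 -0.527
vertex 2.746 -1.035 -1.496
endloop
endfacet
facet normal -0.160 -0.654 -0.740
outer loop
vertex 3.771 -0.776 -1.947
vertex 4.207 -1.52 -1.384
vertex 2.746 -1.035 -1.496
endloop
endfacet
facet normal -0.423 0.722 -0.547
outer loop
vertex 2.746 -1.035 -1.496
vertex 4.079 0.479 -0.527
vertex 3.771 -0.776 -1.947
endloop
endfacet
facet normal 0.892 0.226 -0.392
outer loop
vertex 3.771 -0.776 -1.947
vertex 4.514 -0.265 0.036
vertex 4.207 -1.52 -1.384
endloop
endfacet
facet normal 0.892 0.225 -0.392
outer loop
vertex 4.079 0.479 -0.527
vertex 4.514 -0.265 0.036
vertex 3.771 -0.776 -1.947
endloop
endfacet

endsolid
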